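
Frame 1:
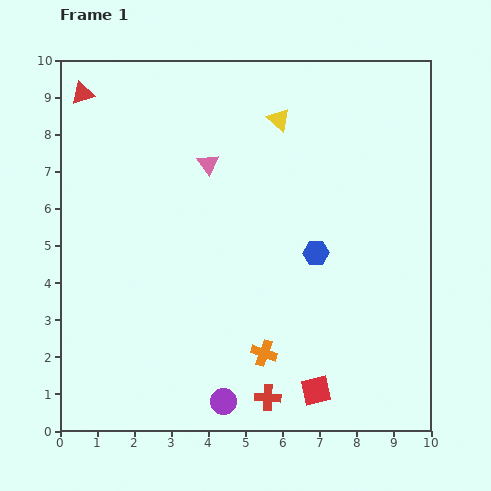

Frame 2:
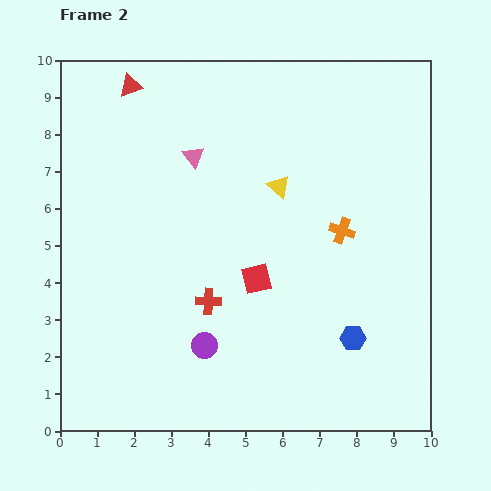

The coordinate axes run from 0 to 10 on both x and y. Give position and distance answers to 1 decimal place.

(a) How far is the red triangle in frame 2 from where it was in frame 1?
1.3

The red triangle moved from (0.6, 9.1) to (1.9, 9.3), a distance of √(1.3² + 0.2²) ≈ 1.3.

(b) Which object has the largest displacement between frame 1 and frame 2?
the orange cross

(moved 3.9; next 3.4)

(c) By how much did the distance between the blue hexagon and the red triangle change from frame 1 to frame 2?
+1.5

Distance in frame 1: 7.6. Distance in frame 2: 9.1.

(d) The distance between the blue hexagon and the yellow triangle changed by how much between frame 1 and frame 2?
+0.9

Distance in frame 1: 3.7. Distance in frame 2: 4.6.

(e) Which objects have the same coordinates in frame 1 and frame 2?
none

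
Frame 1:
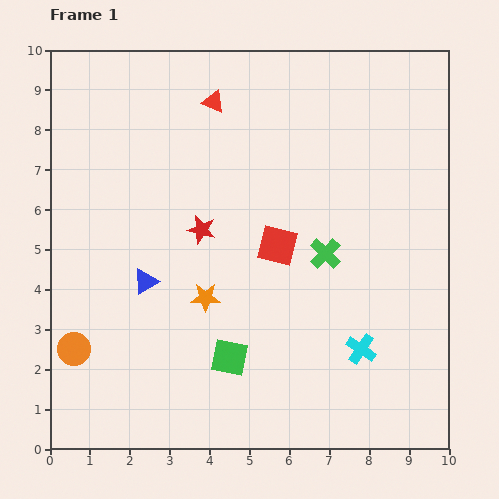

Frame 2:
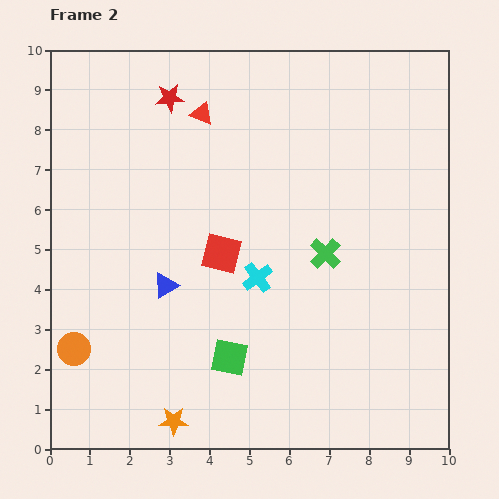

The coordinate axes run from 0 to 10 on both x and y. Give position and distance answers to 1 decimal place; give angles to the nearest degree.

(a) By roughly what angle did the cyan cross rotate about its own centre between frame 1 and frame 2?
19° clockwise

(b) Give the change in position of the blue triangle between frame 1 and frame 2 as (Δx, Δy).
(0.5, -0.1)

The blue triangle was at (2.4, 4.2) in frame 1 and (2.9, 4.1) in frame 2.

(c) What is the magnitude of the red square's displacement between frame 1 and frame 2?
1.4

The red square moved from (5.7, 5.1) to (4.3, 4.9), a distance of √(1.4² + 0.2²) ≈ 1.4.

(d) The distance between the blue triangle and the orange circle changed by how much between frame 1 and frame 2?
+0.3

Distance in frame 1: 2.5. Distance in frame 2: 2.8.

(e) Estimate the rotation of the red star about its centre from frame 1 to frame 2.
20° counter-clockwise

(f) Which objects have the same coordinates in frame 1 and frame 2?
the green cross, the green square, the orange circle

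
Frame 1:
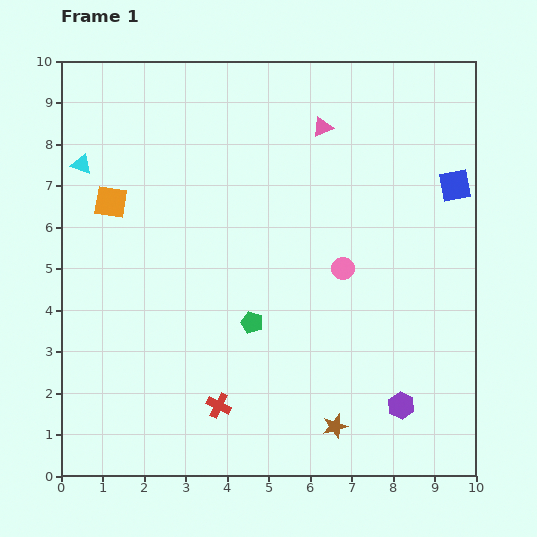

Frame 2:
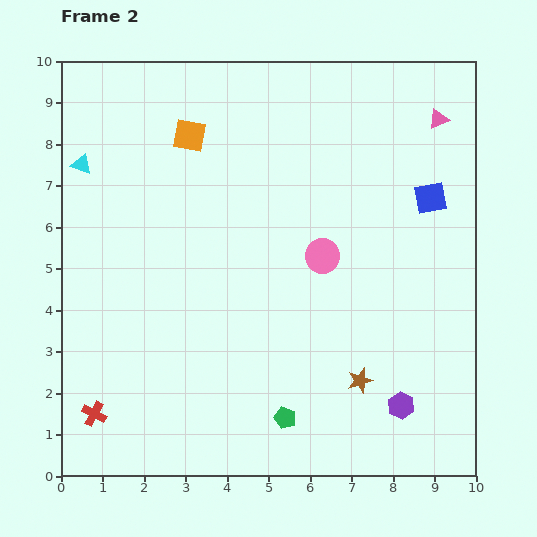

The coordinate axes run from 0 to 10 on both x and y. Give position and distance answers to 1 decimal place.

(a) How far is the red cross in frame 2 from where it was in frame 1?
3.0

The red cross moved from (3.8, 1.7) to (0.8, 1.5), a distance of √(3.0² + 0.2²) ≈ 3.0.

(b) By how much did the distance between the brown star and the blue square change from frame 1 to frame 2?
-1.8

Distance in frame 1: 6.5. Distance in frame 2: 4.7.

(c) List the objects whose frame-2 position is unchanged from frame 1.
the purple hexagon, the cyan triangle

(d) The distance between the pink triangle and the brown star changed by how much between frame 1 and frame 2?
-0.6

Distance in frame 1: 7.2. Distance in frame 2: 6.6.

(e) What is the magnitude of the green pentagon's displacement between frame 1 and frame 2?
2.4

The green pentagon moved from (4.6, 3.7) to (5.4, 1.4), a distance of √(0.8² + 2.3²) ≈ 2.4.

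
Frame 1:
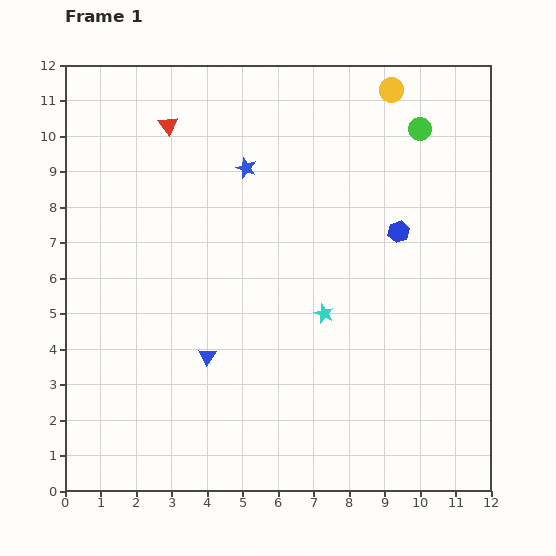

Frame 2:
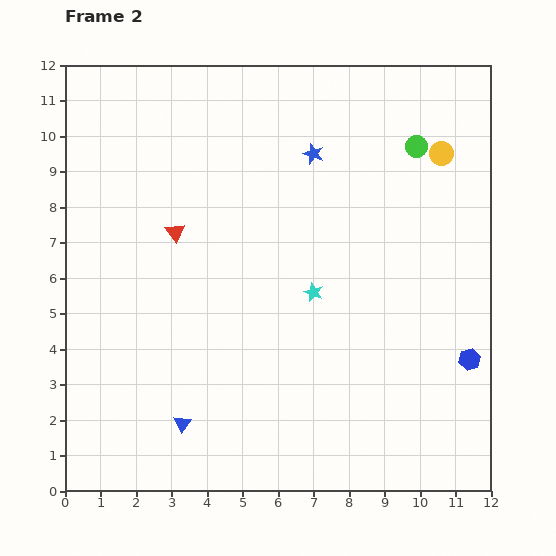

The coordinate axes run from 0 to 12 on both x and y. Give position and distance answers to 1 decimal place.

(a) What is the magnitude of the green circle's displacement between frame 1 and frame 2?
0.5

The green circle moved from (10.0, 10.2) to (9.9, 9.7), a distance of √(0.1² + 0.5²) ≈ 0.5.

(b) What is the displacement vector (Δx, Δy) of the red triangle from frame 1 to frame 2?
(0.2, -3.0)

The red triangle was at (2.9, 10.3) in frame 1 and (3.1, 7.3) in frame 2.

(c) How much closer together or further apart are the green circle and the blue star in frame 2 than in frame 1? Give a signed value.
-2.1

Distance in frame 1: 5.0. Distance in frame 2: 2.9.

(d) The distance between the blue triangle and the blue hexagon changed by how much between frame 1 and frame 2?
+1.9

Distance in frame 1: 6.4. Distance in frame 2: 8.3.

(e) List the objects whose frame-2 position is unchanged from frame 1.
none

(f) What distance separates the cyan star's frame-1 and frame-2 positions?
0.7

The cyan star moved from (7.3, 5.0) to (7.0, 5.6), a distance of √(0.3² + 0.6²) ≈ 0.7.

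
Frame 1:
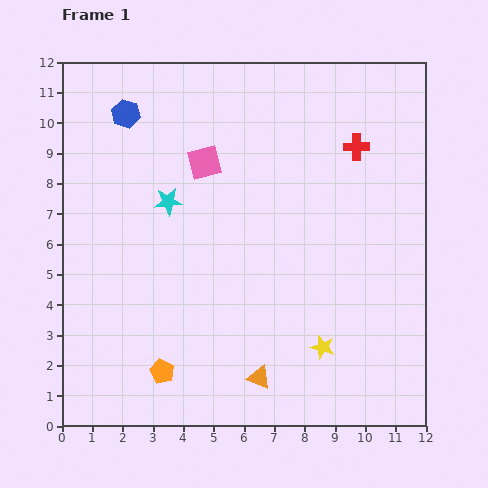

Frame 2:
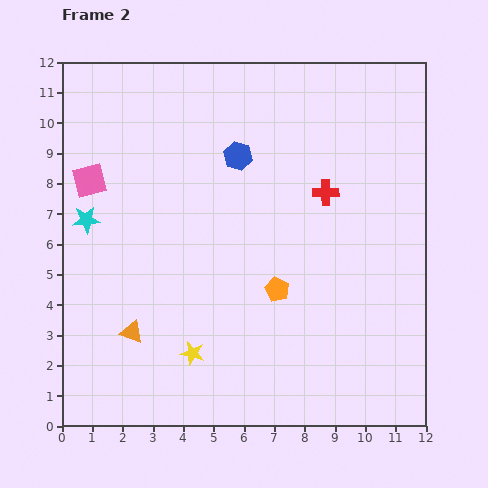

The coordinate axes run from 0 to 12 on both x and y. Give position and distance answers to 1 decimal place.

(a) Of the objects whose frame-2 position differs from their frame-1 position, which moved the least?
the red cross

(moved 1.8)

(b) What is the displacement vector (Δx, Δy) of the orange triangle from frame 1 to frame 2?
(-4.2, 1.5)

The orange triangle was at (6.5, 1.6) in frame 1 and (2.3, 3.1) in frame 2.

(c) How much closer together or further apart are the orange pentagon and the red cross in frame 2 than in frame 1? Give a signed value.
-6.2

Distance in frame 1: 9.8. Distance in frame 2: 3.6.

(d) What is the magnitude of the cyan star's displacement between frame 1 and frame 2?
2.8

The cyan star moved from (3.5, 7.4) to (0.8, 6.8), a distance of √(2.7² + 0.6²) ≈ 2.8.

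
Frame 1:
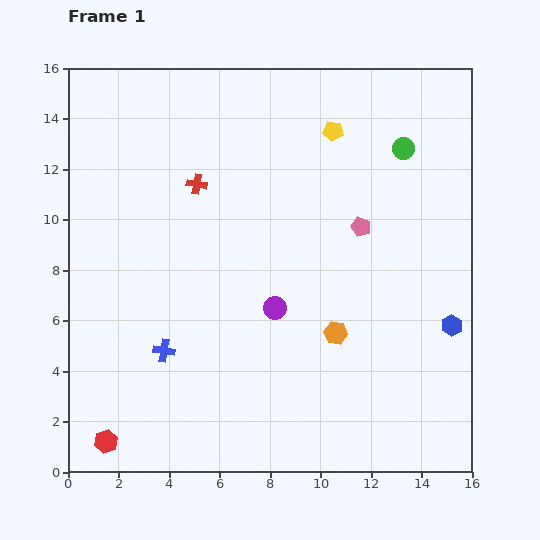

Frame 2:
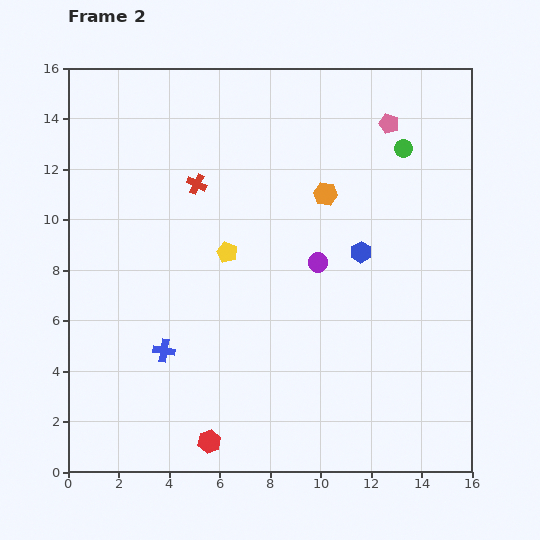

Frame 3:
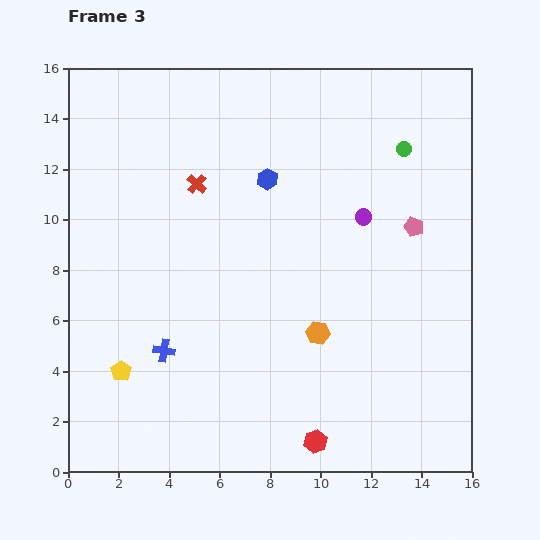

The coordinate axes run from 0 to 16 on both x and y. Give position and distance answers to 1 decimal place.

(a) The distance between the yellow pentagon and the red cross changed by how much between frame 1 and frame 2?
-2.8

Distance in frame 1: 5.8. Distance in frame 2: 3.0.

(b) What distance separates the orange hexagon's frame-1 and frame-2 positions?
5.5

The orange hexagon moved from (10.6, 5.5) to (10.2, 11.0), a distance of √(0.4² + 5.5²) ≈ 5.5.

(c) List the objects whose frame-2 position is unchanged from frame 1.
the red cross, the blue cross, the green circle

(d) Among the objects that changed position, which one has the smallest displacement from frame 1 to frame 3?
the orange hexagon

(moved 0.7)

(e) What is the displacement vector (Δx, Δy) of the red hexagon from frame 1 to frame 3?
(8.3, 0.0)

The red hexagon was at (1.5, 1.2) in frame 1 and (9.8, 1.2) in frame 3.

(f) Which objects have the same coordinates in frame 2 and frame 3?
the red cross, the blue cross, the green circle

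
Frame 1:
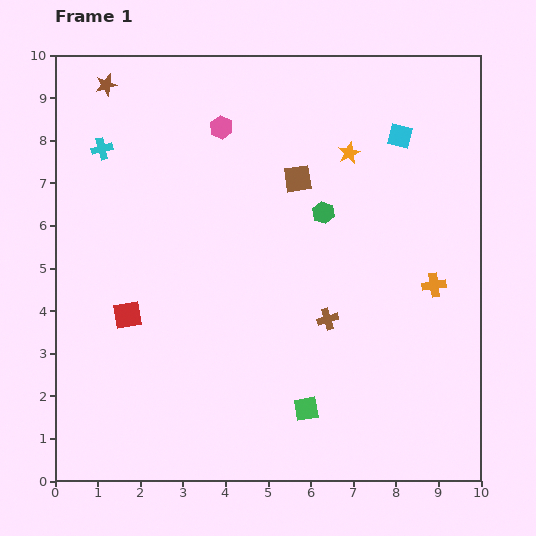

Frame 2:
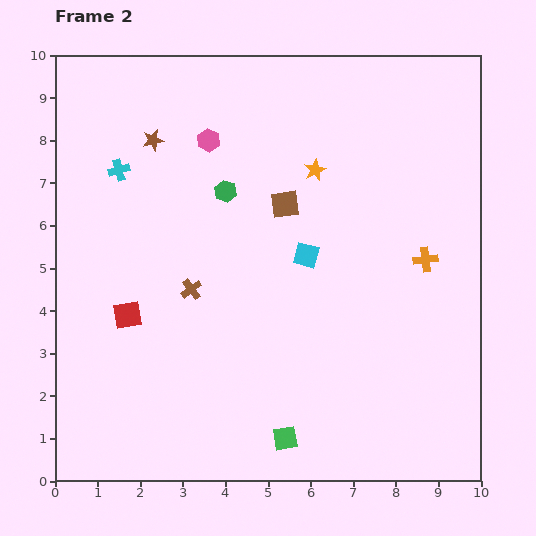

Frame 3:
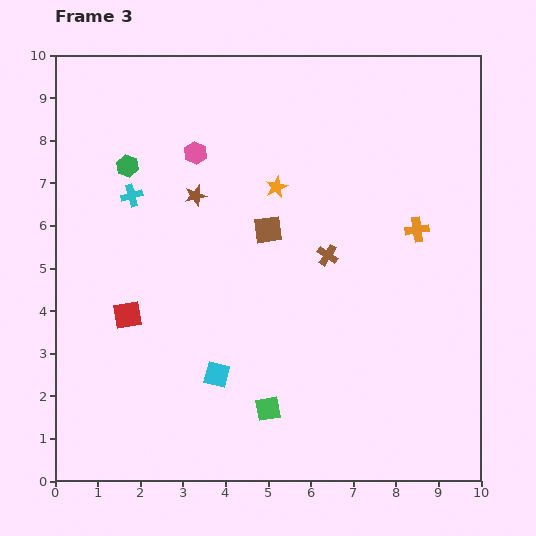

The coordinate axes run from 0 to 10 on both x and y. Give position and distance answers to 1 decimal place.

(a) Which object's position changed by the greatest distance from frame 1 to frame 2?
the cyan square

(moved 3.6; next 3.3)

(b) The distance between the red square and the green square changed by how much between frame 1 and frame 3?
-0.7

Distance in frame 1: 4.7. Distance in frame 3: 4.0.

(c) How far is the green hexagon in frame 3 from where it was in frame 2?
2.4

The green hexagon moved from (4.0, 6.8) to (1.7, 7.4), a distance of √(2.3² + 0.6²) ≈ 2.4.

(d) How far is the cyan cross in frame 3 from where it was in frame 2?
0.7

The cyan cross moved from (1.5, 7.3) to (1.8, 6.7), a distance of √(0.3² + 0.6²) ≈ 0.7.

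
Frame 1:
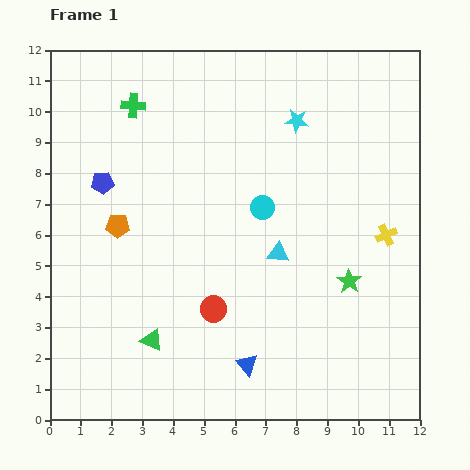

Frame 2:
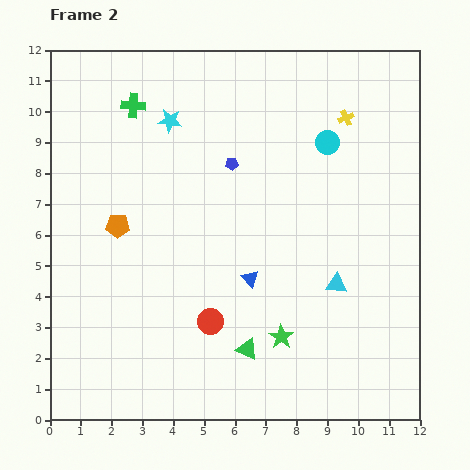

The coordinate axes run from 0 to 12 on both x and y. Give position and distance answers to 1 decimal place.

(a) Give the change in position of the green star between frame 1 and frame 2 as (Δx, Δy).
(-2.2, -1.8)

The green star was at (9.7, 4.5) in frame 1 and (7.5, 2.7) in frame 2.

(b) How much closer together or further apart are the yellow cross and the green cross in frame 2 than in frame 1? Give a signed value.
-2.3

Distance in frame 1: 9.2. Distance in frame 2: 6.9.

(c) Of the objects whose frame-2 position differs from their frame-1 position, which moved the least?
the red circle

(moved 0.4)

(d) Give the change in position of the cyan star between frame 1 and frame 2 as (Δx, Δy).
(-4.1, 0.0)

The cyan star was at (8.0, 9.7) in frame 1 and (3.9, 9.7) in frame 2.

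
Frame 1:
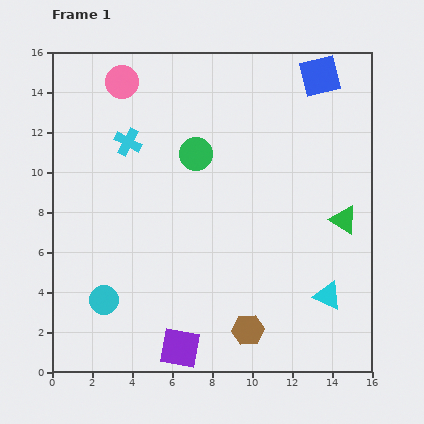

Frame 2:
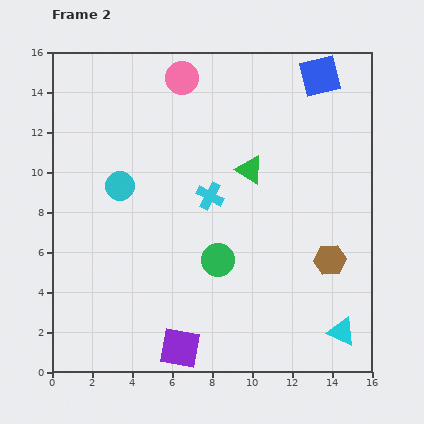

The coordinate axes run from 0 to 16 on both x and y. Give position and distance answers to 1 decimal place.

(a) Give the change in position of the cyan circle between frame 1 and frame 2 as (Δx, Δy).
(0.8, 5.7)

The cyan circle was at (2.6, 3.6) in frame 1 and (3.4, 9.3) in frame 2.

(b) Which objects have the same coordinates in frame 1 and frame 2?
the blue square, the purple square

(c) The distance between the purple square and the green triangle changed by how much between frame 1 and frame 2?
-0.8

Distance in frame 1: 10.4. Distance in frame 2: 9.6.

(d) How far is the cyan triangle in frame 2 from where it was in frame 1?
1.9

The cyan triangle moved from (13.8, 3.8) to (14.5, 2.0), a distance of √(0.7² + 1.8²) ≈ 1.9.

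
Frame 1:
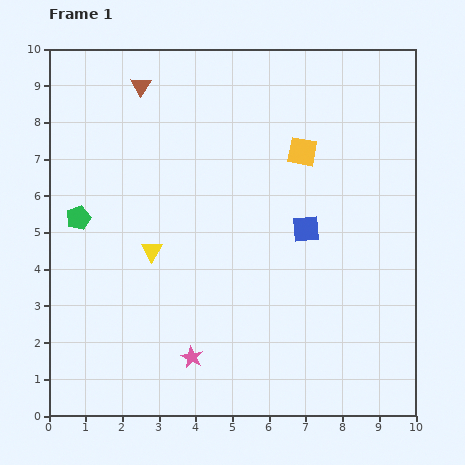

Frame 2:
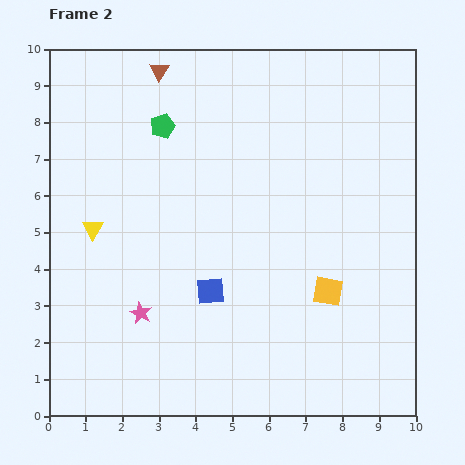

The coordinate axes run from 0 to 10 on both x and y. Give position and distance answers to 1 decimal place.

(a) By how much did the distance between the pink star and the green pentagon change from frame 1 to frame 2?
+0.2

Distance in frame 1: 4.9. Distance in frame 2: 5.1.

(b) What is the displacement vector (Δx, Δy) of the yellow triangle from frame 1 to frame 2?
(-1.6, 0.6)

The yellow triangle was at (2.8, 4.5) in frame 1 and (1.2, 5.1) in frame 2.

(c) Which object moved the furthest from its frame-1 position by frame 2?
the yellow square

(moved 3.9; next 3.4)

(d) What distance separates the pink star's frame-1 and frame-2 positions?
1.8

The pink star moved from (3.9, 1.6) to (2.5, 2.8), a distance of √(1.4² + 1.2²) ≈ 1.8.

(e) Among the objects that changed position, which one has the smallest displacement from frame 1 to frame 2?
the brown triangle

(moved 0.6)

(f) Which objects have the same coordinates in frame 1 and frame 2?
none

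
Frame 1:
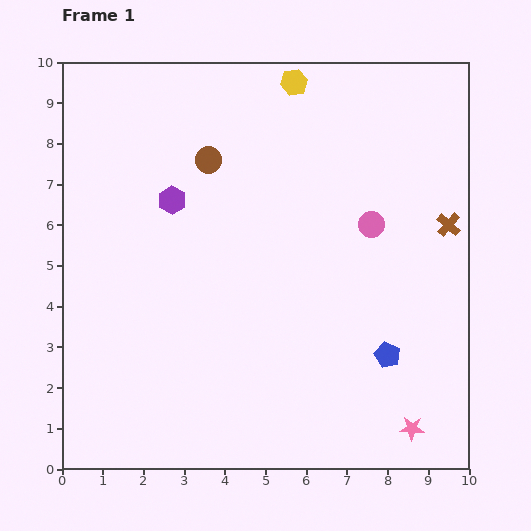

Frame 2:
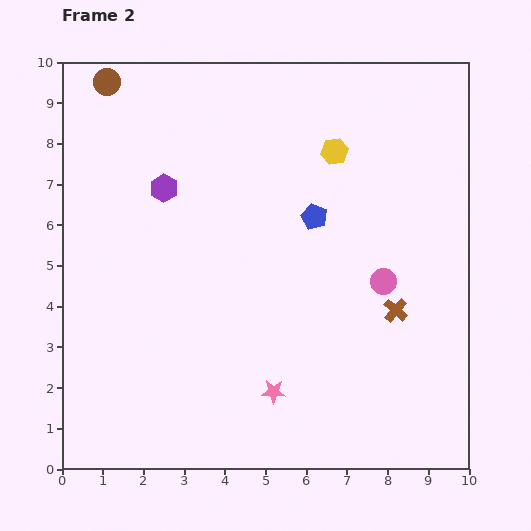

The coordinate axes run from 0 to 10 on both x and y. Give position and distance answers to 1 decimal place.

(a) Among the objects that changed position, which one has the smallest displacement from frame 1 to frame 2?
the purple hexagon

(moved 0.4)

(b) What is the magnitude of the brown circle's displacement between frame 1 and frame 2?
3.1

The brown circle moved from (3.6, 7.6) to (1.1, 9.5), a distance of √(2.5² + 1.9²) ≈ 3.1.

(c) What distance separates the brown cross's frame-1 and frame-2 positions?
2.5

The brown cross moved from (9.5, 6.0) to (8.2, 3.9), a distance of √(1.3² + 2.1²) ≈ 2.5.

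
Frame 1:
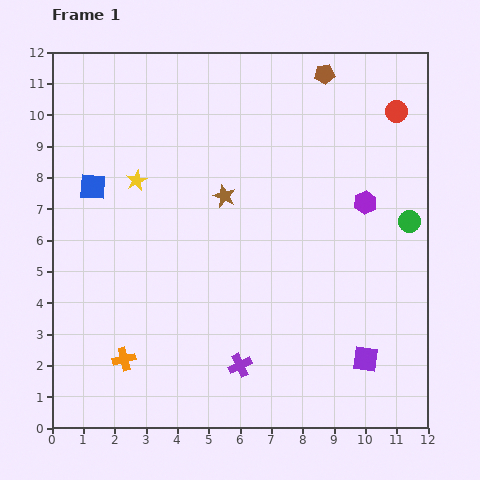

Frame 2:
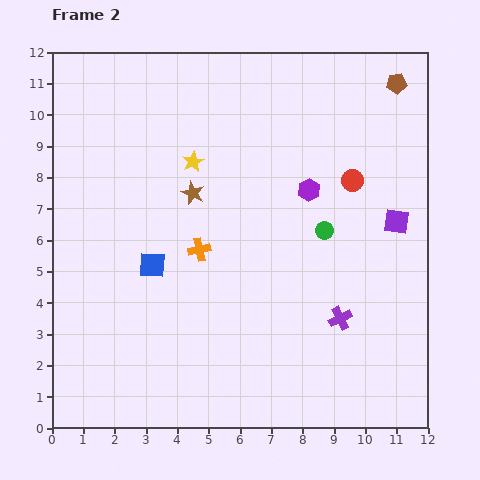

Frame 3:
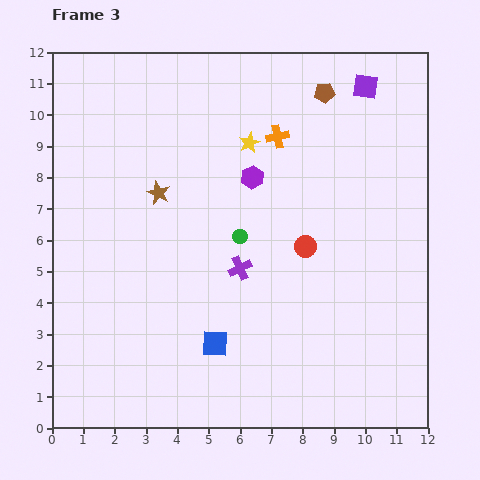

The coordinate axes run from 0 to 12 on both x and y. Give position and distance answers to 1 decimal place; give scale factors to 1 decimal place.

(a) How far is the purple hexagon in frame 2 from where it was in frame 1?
1.8

The purple hexagon moved from (10.0, 7.2) to (8.2, 7.6), a distance of √(1.8² + 0.4²) ≈ 1.8.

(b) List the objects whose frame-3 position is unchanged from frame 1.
none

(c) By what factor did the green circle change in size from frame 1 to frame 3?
0.6×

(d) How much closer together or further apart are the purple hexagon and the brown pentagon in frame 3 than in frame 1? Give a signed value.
-0.8

Distance in frame 1: 4.3. Distance in frame 3: 3.5.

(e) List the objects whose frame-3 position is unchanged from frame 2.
none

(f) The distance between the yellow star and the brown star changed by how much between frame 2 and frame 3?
+2.3

Distance in frame 2: 1.0. Distance in frame 3: 3.3.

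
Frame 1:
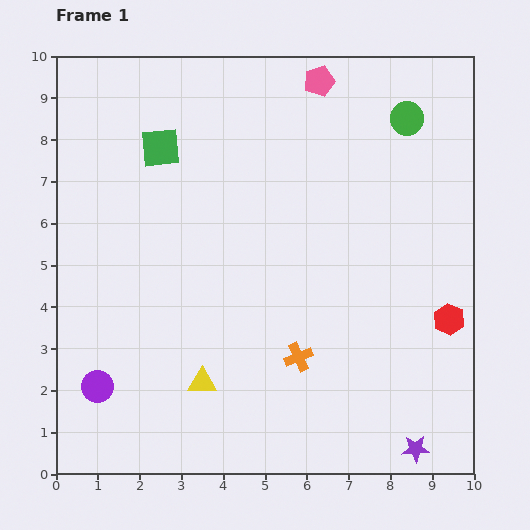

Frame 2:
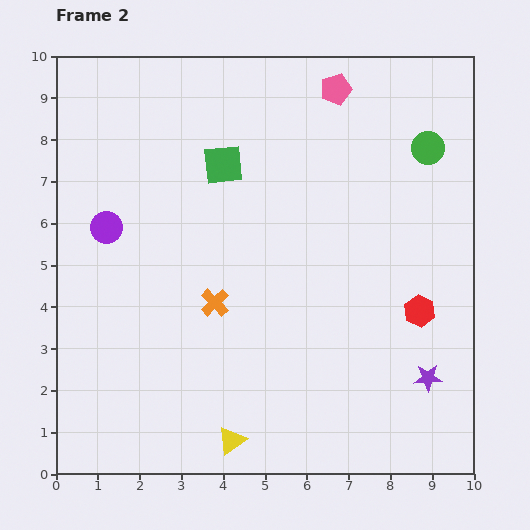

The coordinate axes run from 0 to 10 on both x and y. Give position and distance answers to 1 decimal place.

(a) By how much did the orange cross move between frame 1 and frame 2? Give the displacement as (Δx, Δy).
(-2.0, 1.3)

The orange cross was at (5.8, 2.8) in frame 1 and (3.8, 4.1) in frame 2.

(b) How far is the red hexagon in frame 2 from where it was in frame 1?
0.7

The red hexagon moved from (9.4, 3.7) to (8.7, 3.9), a distance of √(0.7² + 0.2²) ≈ 0.7.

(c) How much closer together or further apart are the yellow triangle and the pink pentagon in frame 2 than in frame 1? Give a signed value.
+1.1

Distance in frame 1: 7.7. Distance in frame 2: 8.8.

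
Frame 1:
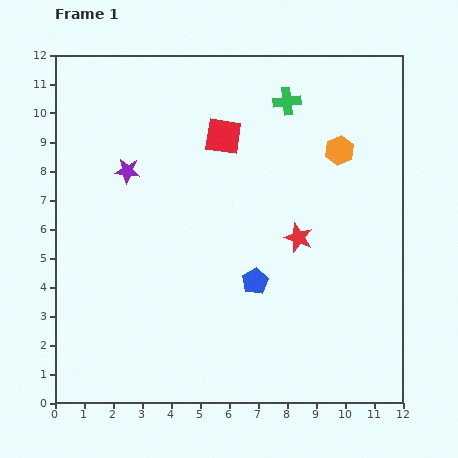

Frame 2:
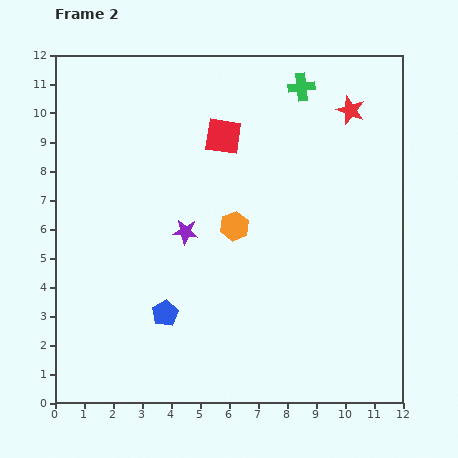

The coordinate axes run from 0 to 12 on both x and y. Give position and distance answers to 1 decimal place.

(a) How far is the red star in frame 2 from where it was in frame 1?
4.8

The red star moved from (8.4, 5.7) to (10.2, 10.1), a distance of √(1.8² + 4.4²) ≈ 4.8.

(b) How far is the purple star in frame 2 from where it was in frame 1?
2.9

The purple star moved from (2.5, 8.0) to (4.5, 5.9), a distance of √(2.0² + 2.1²) ≈ 2.9.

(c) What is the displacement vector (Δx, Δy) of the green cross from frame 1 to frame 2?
(0.5, 0.5)

The green cross was at (8.0, 10.4) in frame 1 and (8.5, 10.9) in frame 2.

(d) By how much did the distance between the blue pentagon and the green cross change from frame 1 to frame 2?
+2.8

Distance in frame 1: 6.3. Distance in frame 2: 9.1.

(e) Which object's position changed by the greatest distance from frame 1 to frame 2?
the red star

(moved 4.8; next 4.4)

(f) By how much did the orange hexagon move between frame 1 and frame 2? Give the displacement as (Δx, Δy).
(-3.6, -2.6)

The orange hexagon was at (9.8, 8.7) in frame 1 and (6.2, 6.1) in frame 2.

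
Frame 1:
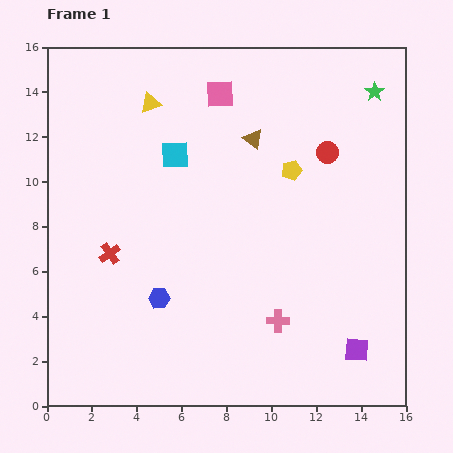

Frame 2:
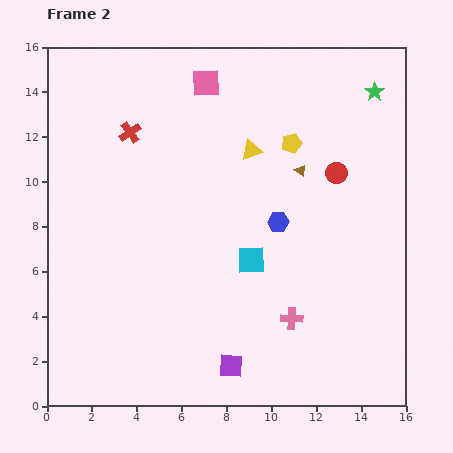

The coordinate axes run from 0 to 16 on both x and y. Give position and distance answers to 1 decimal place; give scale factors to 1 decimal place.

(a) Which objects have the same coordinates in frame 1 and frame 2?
the green star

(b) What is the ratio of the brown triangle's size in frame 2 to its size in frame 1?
0.6×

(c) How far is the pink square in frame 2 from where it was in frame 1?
0.8

The pink square moved from (7.7, 13.9) to (7.1, 14.4), a distance of √(0.6² + 0.5²) ≈ 0.8.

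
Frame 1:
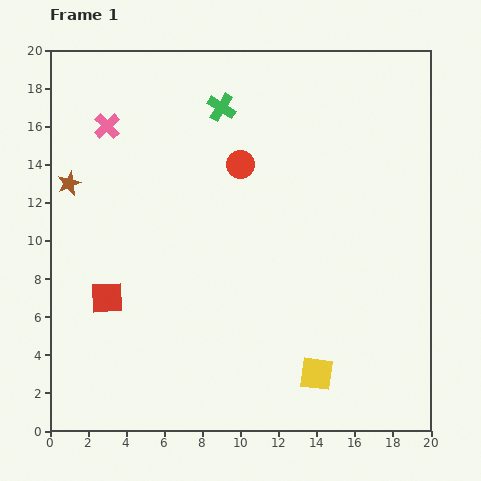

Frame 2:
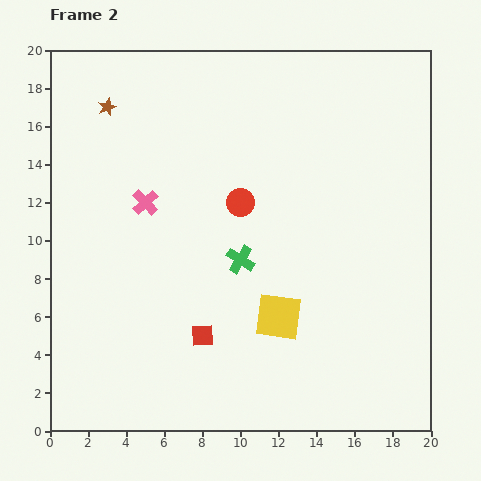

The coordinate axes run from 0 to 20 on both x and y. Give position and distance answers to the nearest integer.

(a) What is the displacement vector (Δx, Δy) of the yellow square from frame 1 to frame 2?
(-2, 3)

The yellow square was at (14, 3) in frame 1 and (12, 6) in frame 2.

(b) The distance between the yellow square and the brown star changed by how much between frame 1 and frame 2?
-2

Distance in frame 1: 16. Distance in frame 2: 14.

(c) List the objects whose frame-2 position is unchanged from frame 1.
none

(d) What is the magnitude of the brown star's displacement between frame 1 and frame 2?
4

The brown star moved from (1, 13) to (3, 17), a distance of √(2² + 4²) ≈ 4.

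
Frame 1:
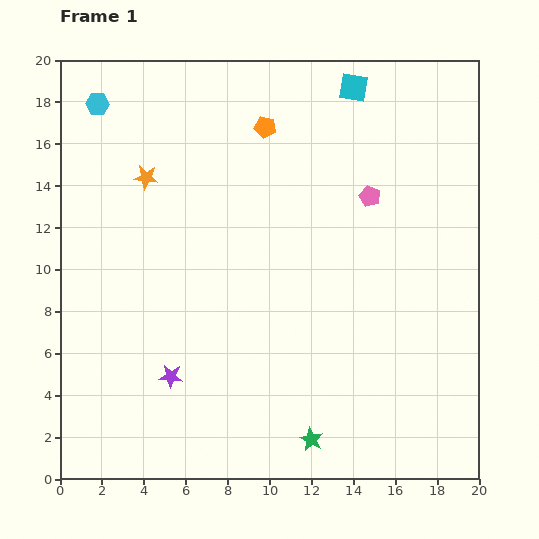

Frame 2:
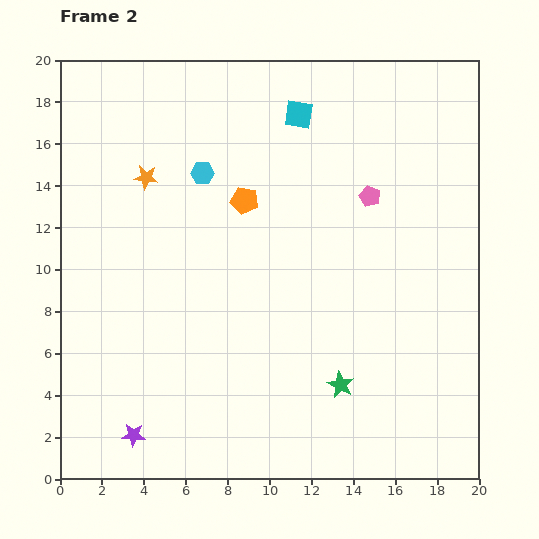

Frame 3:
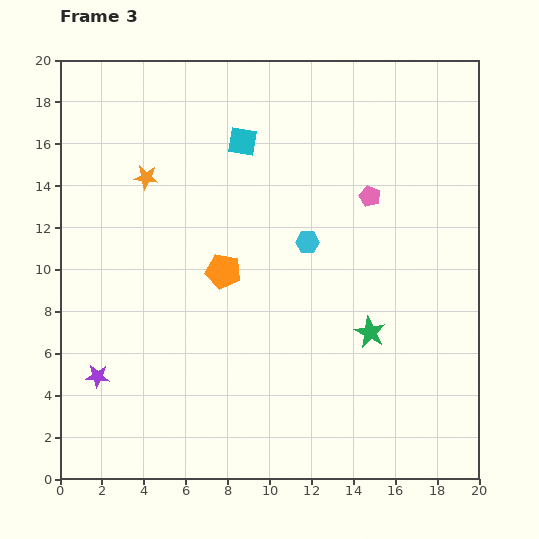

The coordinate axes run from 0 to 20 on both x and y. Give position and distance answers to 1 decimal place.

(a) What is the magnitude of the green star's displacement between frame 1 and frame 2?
3.0

The green star moved from (12.0, 1.9) to (13.4, 4.5), a distance of √(1.4² + 2.6²) ≈ 3.0.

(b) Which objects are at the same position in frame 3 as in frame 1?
the orange star, the pink pentagon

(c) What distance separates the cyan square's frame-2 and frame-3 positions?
3.0

The cyan square moved from (11.4, 17.4) to (8.7, 16.1), a distance of √(2.7² + 1.3²) ≈ 3.0.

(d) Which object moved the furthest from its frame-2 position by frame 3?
the cyan hexagon

(moved 6.0; next 3.5)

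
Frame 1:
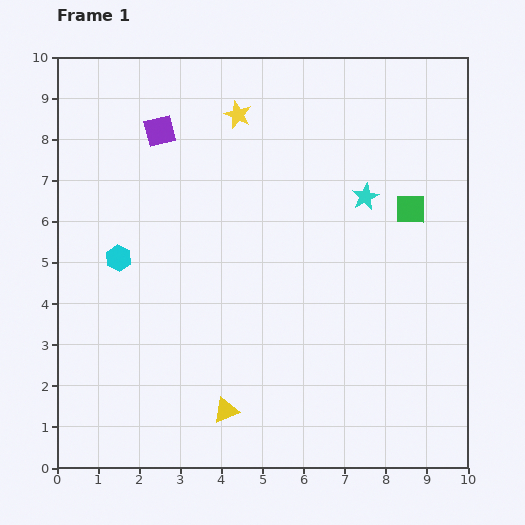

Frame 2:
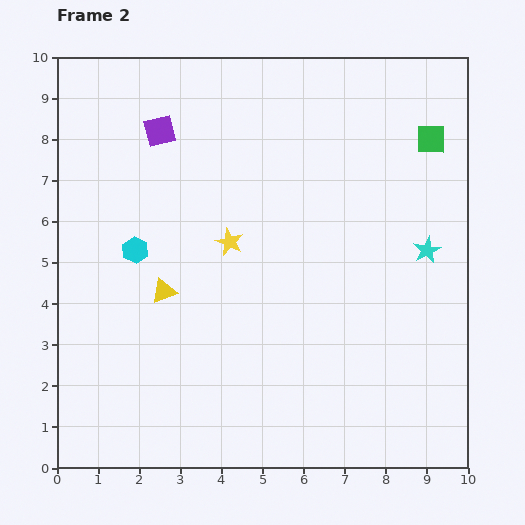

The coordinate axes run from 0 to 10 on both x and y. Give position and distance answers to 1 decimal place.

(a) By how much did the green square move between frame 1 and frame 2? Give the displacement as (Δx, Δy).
(0.5, 1.7)

The green square was at (8.6, 6.3) in frame 1 and (9.1, 8.0) in frame 2.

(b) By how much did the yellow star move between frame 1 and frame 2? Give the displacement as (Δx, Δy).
(-0.2, -3.1)

The yellow star was at (4.4, 8.6) in frame 1 and (4.2, 5.5) in frame 2.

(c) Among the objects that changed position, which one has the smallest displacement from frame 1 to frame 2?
the cyan hexagon

(moved 0.4)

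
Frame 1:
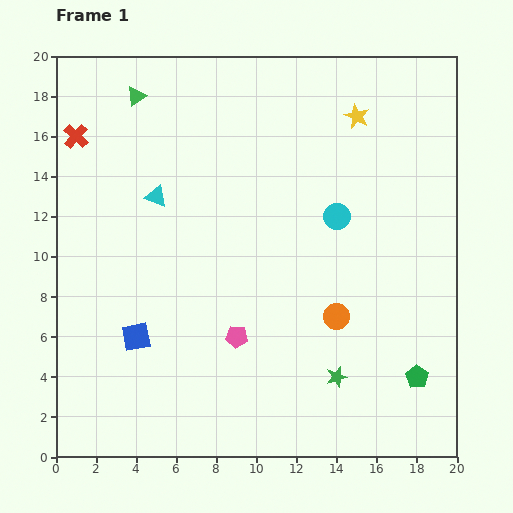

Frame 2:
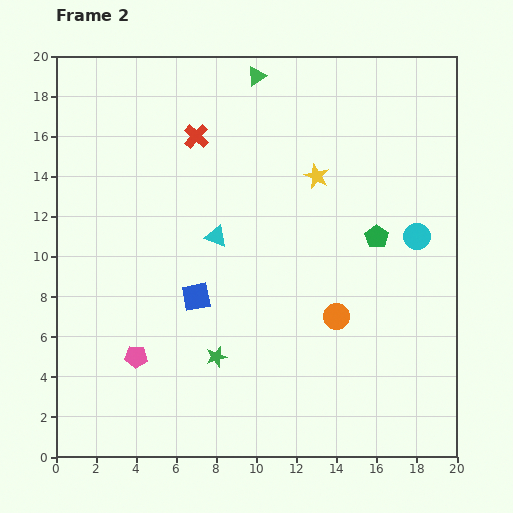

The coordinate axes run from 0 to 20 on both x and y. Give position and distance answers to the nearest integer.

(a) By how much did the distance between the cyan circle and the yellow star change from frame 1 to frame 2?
+1

Distance in frame 1: 5. Distance in frame 2: 6.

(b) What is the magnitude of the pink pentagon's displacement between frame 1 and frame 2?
5

The pink pentagon moved from (9, 6) to (4, 5), a distance of √(5² + 1²) ≈ 5.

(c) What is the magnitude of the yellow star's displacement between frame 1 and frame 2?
4

The yellow star moved from (15, 17) to (13, 14), a distance of √(2² + 3²) ≈ 4.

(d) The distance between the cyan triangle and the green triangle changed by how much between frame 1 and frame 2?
+3

Distance in frame 1: 5. Distance in frame 2: 8.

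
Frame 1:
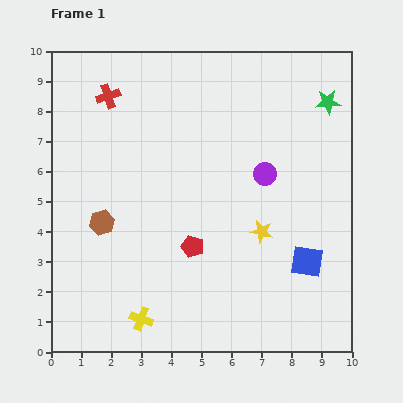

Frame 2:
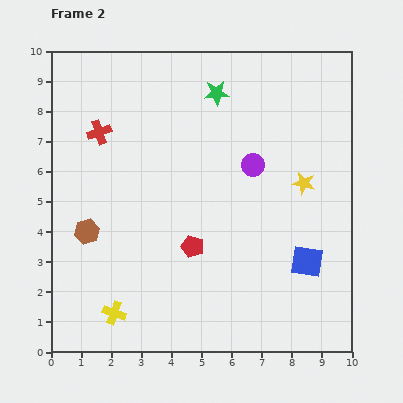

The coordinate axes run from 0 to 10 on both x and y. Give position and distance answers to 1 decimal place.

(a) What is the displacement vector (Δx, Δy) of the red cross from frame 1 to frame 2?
(-0.3, -1.2)

The red cross was at (1.9, 8.5) in frame 1 and (1.6, 7.3) in frame 2.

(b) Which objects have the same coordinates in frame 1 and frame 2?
the blue square, the red pentagon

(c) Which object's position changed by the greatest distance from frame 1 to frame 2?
the green star

(moved 3.7; next 2.1)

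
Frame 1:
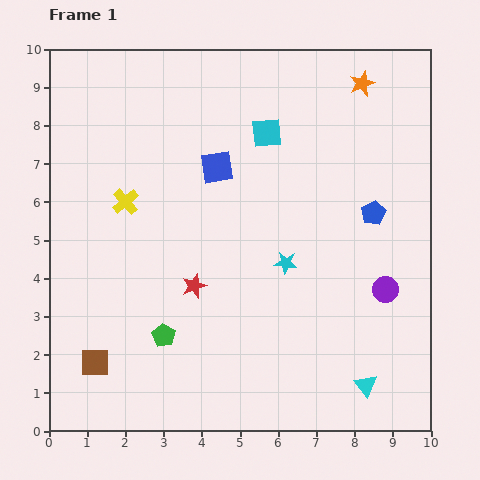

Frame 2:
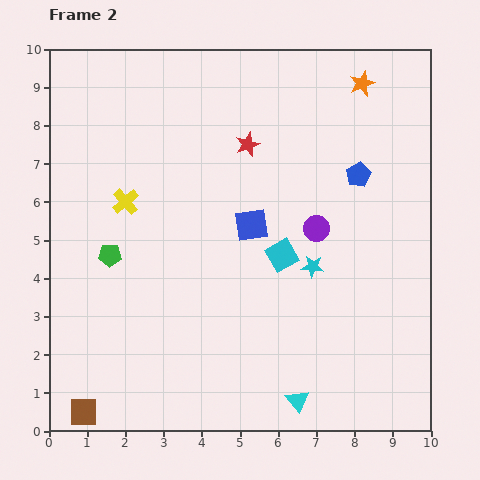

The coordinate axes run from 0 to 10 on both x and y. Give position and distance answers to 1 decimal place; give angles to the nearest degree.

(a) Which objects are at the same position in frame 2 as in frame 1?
the yellow cross, the orange star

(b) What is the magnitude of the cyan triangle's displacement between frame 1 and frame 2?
1.8

The cyan triangle moved from (8.3, 1.2) to (6.5, 0.8), a distance of √(1.8² + 0.4²) ≈ 1.8.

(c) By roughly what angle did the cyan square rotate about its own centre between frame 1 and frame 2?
24° counter-clockwise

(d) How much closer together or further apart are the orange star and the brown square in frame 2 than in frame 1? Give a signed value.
+1.2

Distance in frame 1: 10.1. Distance in frame 2: 11.3.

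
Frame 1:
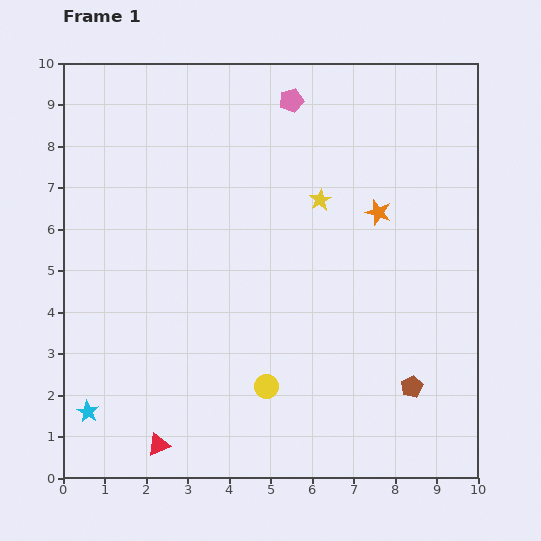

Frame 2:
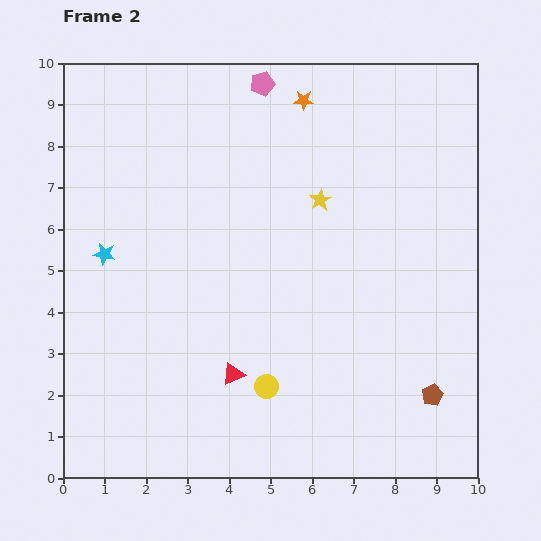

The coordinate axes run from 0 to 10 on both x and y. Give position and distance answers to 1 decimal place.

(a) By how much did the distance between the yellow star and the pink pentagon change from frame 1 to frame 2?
+0.6

Distance in frame 1: 2.5. Distance in frame 2: 3.1.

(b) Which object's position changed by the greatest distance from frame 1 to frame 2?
the cyan star

(moved 3.8; next 3.2)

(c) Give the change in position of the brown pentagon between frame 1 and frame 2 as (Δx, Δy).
(0.5, -0.2)

The brown pentagon was at (8.4, 2.2) in frame 1 and (8.9, 2.0) in frame 2.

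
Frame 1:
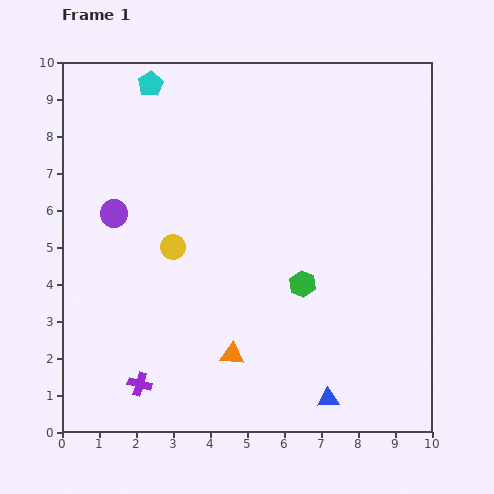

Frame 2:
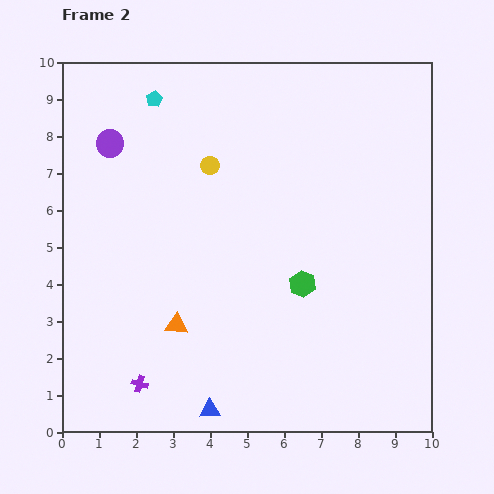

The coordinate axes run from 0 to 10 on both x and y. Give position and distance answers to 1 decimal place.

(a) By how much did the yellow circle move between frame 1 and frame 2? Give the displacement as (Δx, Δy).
(1.0, 2.2)

The yellow circle was at (3.0, 5.0) in frame 1 and (4.0, 7.2) in frame 2.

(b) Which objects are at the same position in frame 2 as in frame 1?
the purple cross, the green hexagon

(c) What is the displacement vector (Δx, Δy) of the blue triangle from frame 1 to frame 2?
(-3.2, -0.3)

The blue triangle was at (7.2, 0.9) in frame 1 and (4.0, 0.6) in frame 2.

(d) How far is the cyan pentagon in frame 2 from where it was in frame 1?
0.4

The cyan pentagon moved from (2.4, 9.4) to (2.5, 9.0), a distance of √(0.1² + 0.4²) ≈ 0.4.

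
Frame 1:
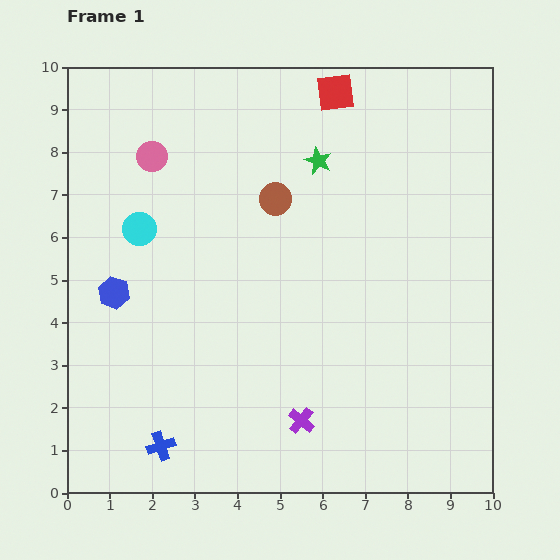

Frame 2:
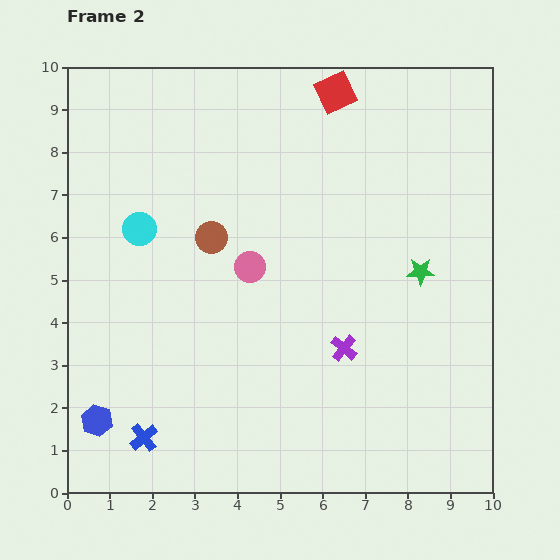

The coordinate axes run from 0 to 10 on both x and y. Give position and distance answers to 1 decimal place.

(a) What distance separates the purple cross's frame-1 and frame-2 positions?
2.0

The purple cross moved from (5.5, 1.7) to (6.5, 3.4), a distance of √(1.0² + 1.7²) ≈ 2.0.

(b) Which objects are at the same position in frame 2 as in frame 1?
the cyan circle, the red square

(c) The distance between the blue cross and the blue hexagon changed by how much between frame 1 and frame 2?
-2.6

Distance in frame 1: 3.8. Distance in frame 2: 1.2.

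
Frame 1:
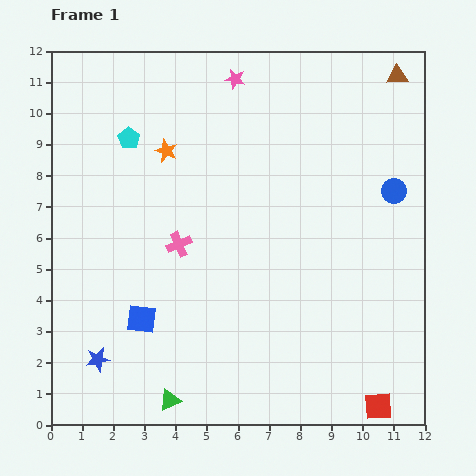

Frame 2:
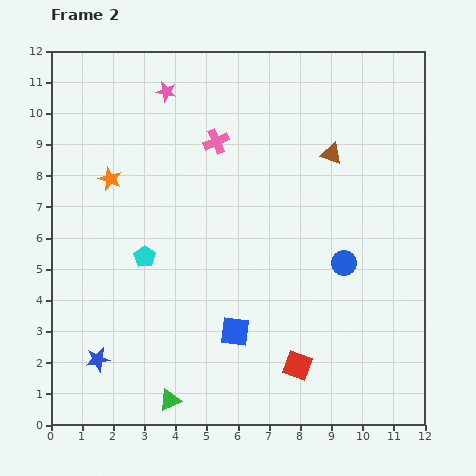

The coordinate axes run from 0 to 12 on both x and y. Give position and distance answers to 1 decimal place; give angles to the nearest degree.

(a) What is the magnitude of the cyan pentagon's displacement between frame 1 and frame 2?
3.8

The cyan pentagon moved from (2.5, 9.2) to (3.0, 5.4), a distance of √(0.5² + 3.8²) ≈ 3.8.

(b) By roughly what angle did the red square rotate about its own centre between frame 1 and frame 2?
24° clockwise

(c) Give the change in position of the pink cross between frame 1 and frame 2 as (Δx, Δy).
(1.2, 3.3)

The pink cross was at (4.1, 5.8) in frame 1 and (5.3, 9.1) in frame 2.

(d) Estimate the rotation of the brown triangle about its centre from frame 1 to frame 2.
21° clockwise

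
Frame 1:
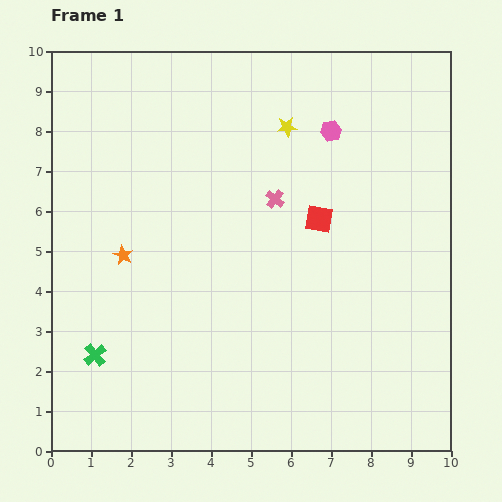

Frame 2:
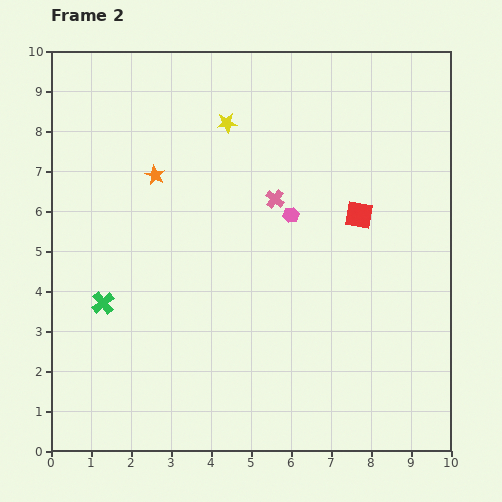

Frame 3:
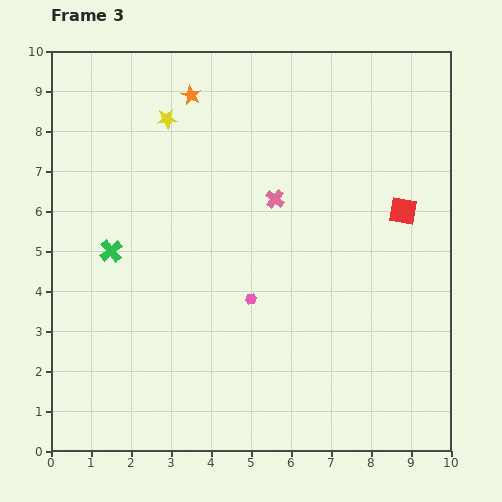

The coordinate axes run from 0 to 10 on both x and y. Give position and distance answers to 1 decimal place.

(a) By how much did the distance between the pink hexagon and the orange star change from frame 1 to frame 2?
-2.6

Distance in frame 1: 6.1. Distance in frame 2: 3.5.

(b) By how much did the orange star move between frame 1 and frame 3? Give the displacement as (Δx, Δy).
(1.7, 4.0)

The orange star was at (1.8, 4.9) in frame 1 and (3.5, 8.9) in frame 3.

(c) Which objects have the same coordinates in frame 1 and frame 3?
the pink cross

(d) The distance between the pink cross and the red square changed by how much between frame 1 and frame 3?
+2.0

Distance in frame 1: 1.2. Distance in frame 3: 3.2.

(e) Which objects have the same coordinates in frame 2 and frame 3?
the pink cross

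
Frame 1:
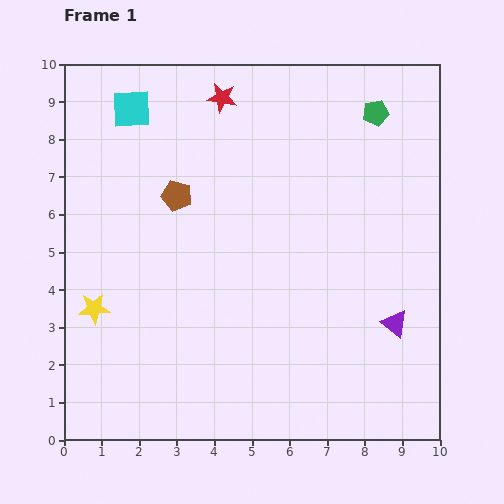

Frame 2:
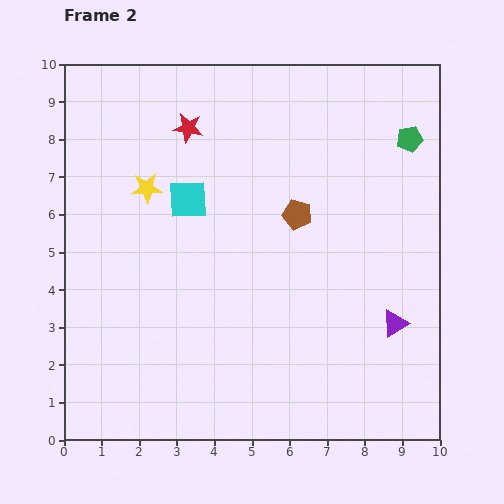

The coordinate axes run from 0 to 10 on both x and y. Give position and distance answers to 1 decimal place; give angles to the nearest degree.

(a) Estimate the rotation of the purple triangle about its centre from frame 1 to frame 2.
51° clockwise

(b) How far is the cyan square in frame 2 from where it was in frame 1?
2.8

The cyan square moved from (1.8, 8.8) to (3.3, 6.4), a distance of √(1.5² + 2.4²) ≈ 2.8.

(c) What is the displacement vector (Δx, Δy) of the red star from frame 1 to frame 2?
(-0.9, -0.8)

The red star was at (4.2, 9.1) in frame 1 and (3.3, 8.3) in frame 2.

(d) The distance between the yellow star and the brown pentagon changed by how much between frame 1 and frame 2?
+0.4

Distance in frame 1: 3.7. Distance in frame 2: 4.1.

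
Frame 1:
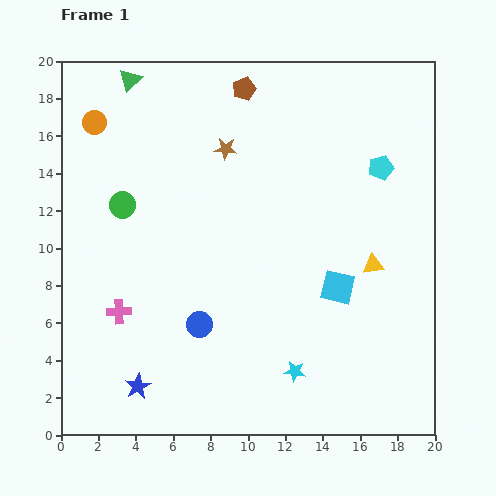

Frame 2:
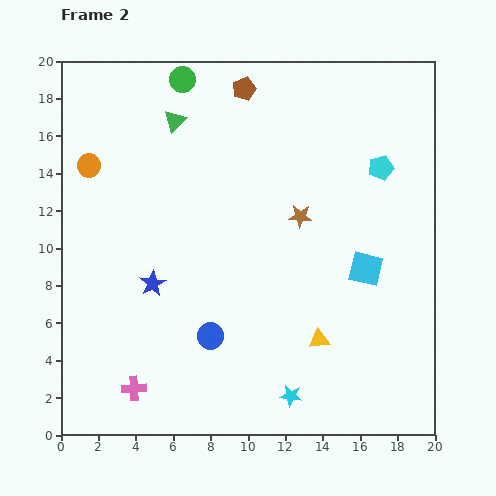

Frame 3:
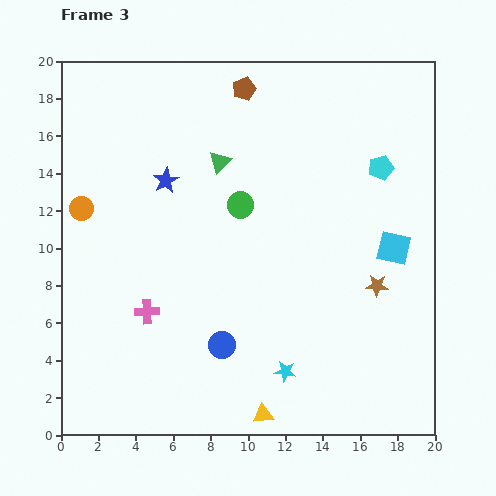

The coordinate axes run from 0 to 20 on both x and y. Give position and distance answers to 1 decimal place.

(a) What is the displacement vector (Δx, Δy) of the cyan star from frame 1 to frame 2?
(-0.2, -1.3)

The cyan star was at (12.5, 3.4) in frame 1 and (12.3, 2.1) in frame 2.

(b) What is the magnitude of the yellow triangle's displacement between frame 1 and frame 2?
4.9

The yellow triangle moved from (16.7, 9.1) to (13.8, 5.1), a distance of √(2.9² + 4.0²) ≈ 4.9.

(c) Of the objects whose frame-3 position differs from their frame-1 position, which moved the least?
the cyan star

(moved 0.5)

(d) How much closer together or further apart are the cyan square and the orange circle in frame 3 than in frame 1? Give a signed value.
+1.1

Distance in frame 1: 15.7. Distance in frame 3: 16.8.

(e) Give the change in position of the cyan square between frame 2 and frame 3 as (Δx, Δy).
(1.5, 1.1)

The cyan square was at (16.3, 8.9) in frame 2 and (17.8, 10.0) in frame 3.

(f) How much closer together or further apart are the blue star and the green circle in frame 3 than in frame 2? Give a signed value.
-6.8

Distance in frame 2: 11.0. Distance in frame 3: 4.2.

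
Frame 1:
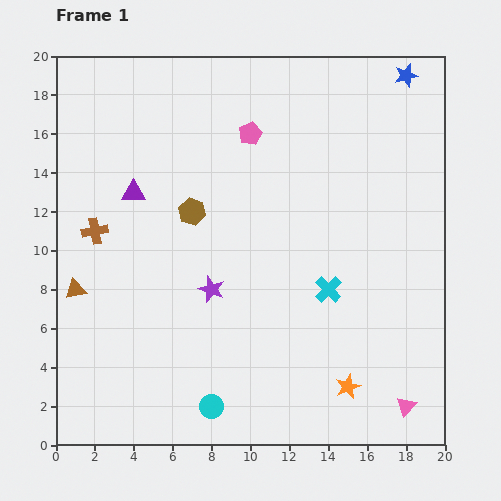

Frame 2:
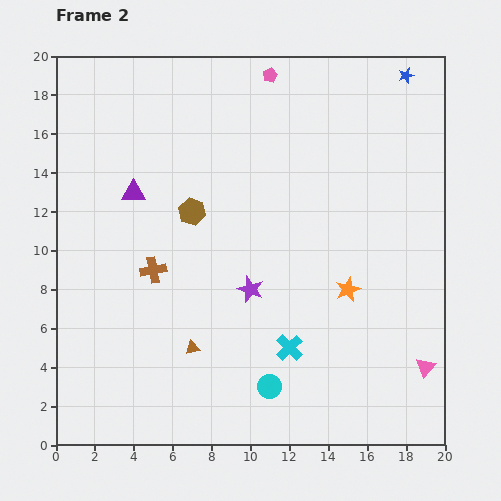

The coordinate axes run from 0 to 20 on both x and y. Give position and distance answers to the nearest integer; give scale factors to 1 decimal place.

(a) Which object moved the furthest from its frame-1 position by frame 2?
the brown triangle

(moved 7; next 5)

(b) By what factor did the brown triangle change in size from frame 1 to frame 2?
0.7×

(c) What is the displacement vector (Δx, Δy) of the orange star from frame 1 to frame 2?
(0, 5)

The orange star was at (15, 3) in frame 1 and (15, 8) in frame 2.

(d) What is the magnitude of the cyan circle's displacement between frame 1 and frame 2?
3

The cyan circle moved from (8, 2) to (11, 3), a distance of √(3² + 1²) ≈ 3.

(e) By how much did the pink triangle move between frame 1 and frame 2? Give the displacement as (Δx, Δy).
(1, 2)

The pink triangle was at (18, 2) in frame 1 and (19, 4) in frame 2.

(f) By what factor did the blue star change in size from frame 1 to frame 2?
0.7×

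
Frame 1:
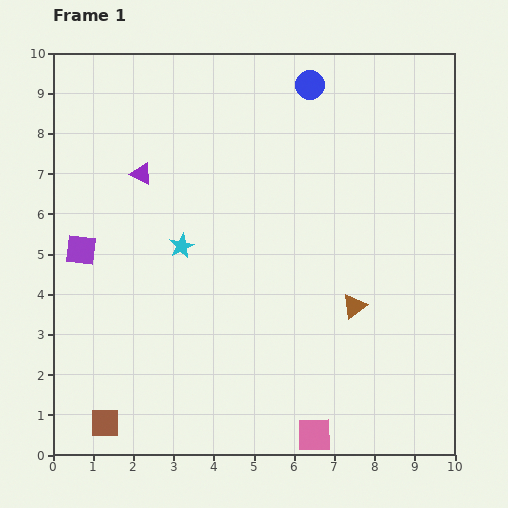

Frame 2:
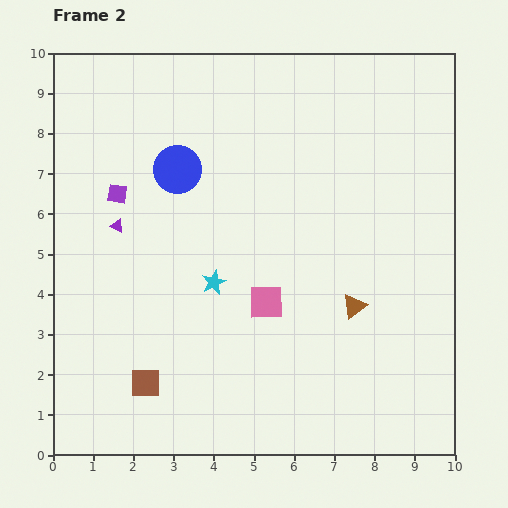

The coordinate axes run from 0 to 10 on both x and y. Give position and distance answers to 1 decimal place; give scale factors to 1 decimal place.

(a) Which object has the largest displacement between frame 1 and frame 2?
the blue circle

(moved 3.9; next 3.5)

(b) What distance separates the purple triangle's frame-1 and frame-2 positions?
1.4

The purple triangle moved from (2.2, 7.0) to (1.6, 5.7), a distance of √(0.6² + 1.3²) ≈ 1.4.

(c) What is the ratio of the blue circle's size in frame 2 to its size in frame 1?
1.7×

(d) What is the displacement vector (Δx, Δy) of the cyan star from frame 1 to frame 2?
(0.8, -0.9)

The cyan star was at (3.2, 5.2) in frame 1 and (4.0, 4.3) in frame 2.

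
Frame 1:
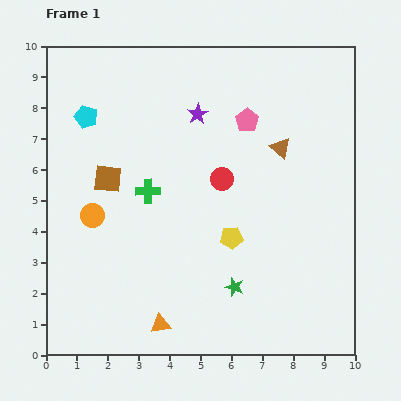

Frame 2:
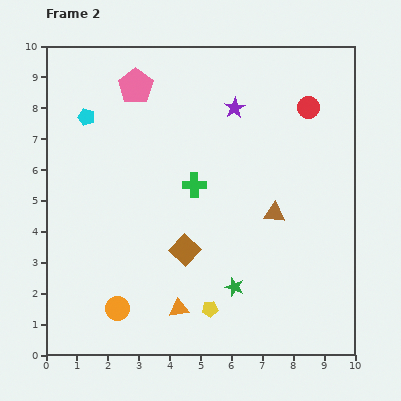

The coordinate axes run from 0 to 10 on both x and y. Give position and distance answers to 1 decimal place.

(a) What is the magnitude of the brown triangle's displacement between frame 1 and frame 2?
2.1

The brown triangle moved from (7.6, 6.7) to (7.4, 4.6), a distance of √(0.2² + 2.1²) ≈ 2.1.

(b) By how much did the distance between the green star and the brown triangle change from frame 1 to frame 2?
-2.0

Distance in frame 1: 4.7. Distance in frame 2: 2.7.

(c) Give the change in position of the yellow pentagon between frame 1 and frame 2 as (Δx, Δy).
(-0.7, -2.3)

The yellow pentagon was at (6.0, 3.8) in frame 1 and (5.3, 1.5) in frame 2.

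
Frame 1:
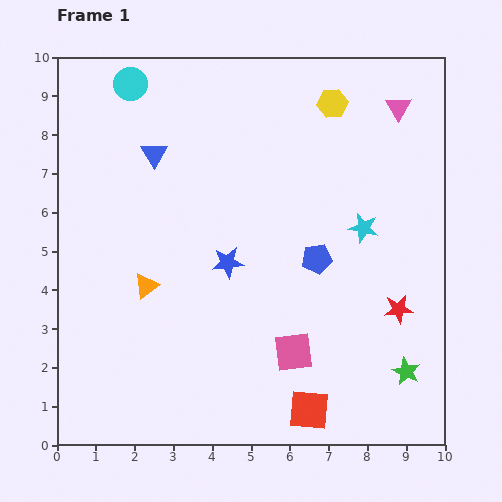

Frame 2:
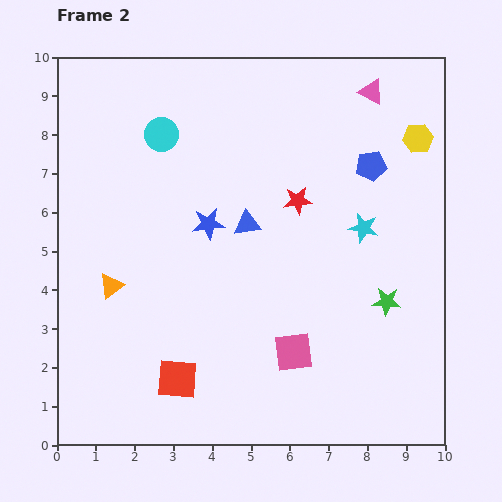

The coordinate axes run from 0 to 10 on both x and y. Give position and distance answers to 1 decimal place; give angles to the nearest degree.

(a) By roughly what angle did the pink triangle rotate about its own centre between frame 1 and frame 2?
32° counter-clockwise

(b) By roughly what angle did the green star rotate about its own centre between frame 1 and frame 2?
22° counter-clockwise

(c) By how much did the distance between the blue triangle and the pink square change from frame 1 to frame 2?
-2.7

Distance in frame 1: 6.2. Distance in frame 2: 3.5.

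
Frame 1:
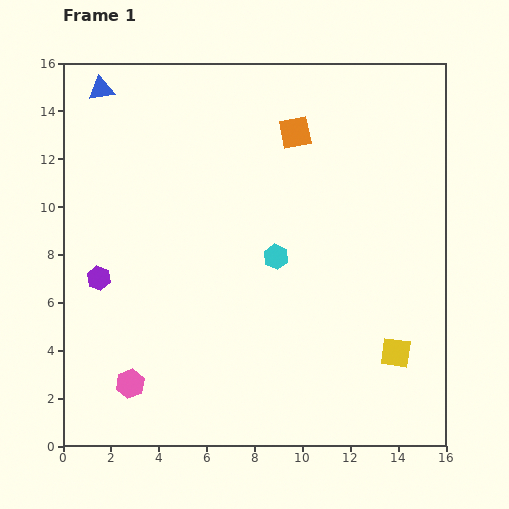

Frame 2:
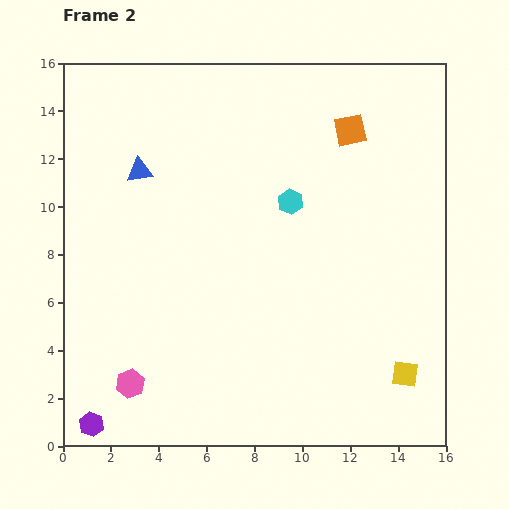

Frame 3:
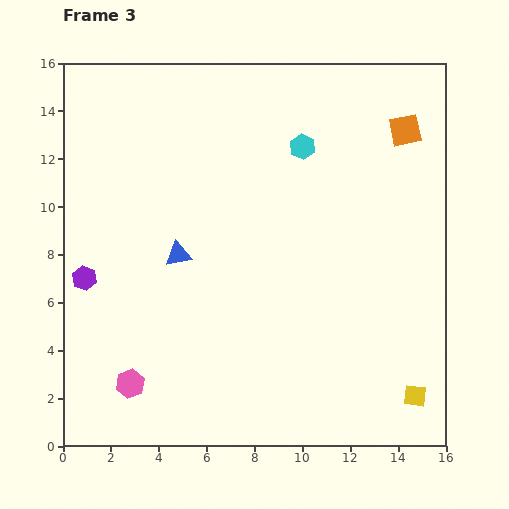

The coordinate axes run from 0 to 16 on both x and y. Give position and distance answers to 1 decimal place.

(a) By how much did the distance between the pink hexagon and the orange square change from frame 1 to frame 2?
+1.4

Distance in frame 1: 12.6. Distance in frame 2: 14.0.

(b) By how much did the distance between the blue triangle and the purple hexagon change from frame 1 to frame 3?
-3.9

Distance in frame 1: 7.9. Distance in frame 3: 4.0.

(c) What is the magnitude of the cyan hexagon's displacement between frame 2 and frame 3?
2.4

The cyan hexagon moved from (9.5, 10.2) to (10.0, 12.5), a distance of √(0.5² + 2.3²) ≈ 2.4.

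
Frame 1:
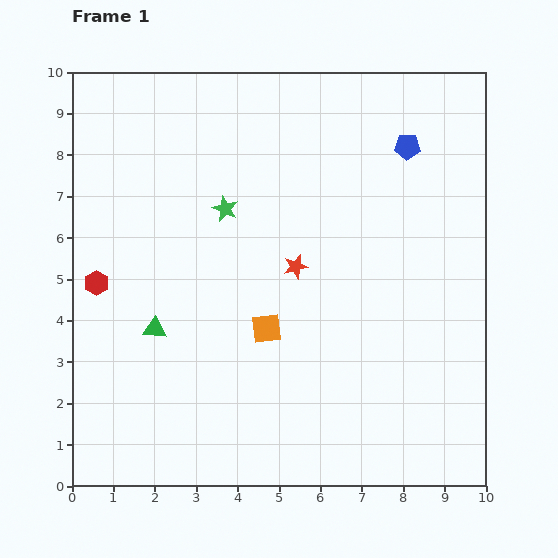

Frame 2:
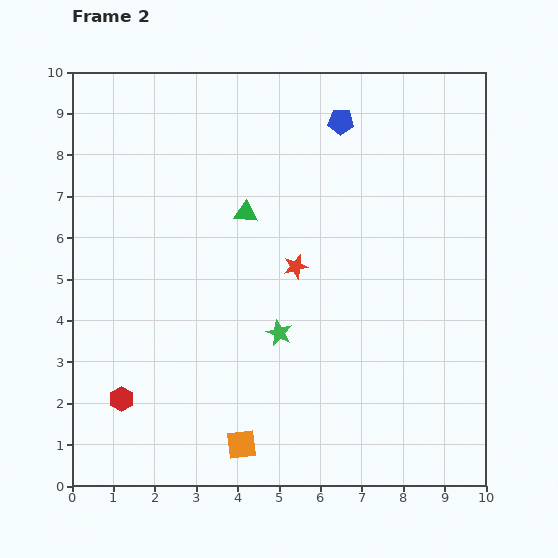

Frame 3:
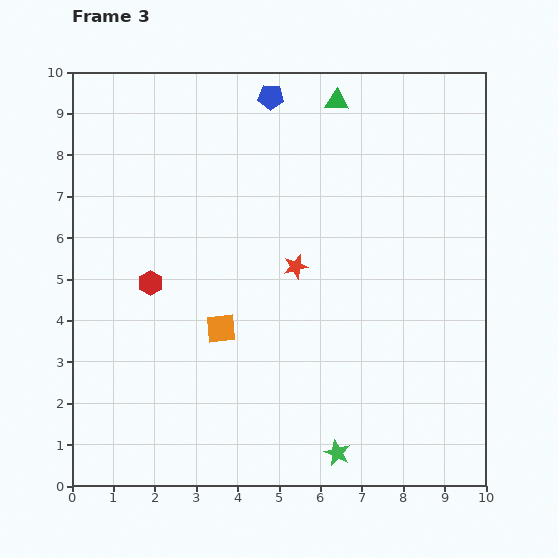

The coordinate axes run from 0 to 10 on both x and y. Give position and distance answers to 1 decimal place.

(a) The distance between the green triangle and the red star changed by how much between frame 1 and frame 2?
-1.9

Distance in frame 1: 3.7. Distance in frame 2: 1.8.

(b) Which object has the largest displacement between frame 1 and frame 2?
the green triangle

(moved 3.6; next 3.3)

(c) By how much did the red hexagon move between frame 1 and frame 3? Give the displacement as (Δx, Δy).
(1.3, 0.0)

The red hexagon was at (0.6, 4.9) in frame 1 and (1.9, 4.9) in frame 3.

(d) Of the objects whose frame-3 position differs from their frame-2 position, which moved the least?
the blue pentagon

(moved 1.8)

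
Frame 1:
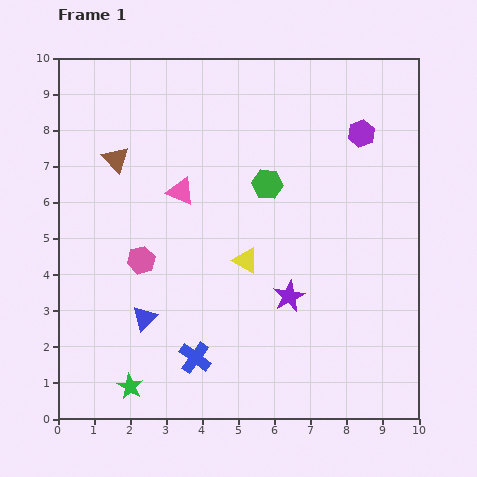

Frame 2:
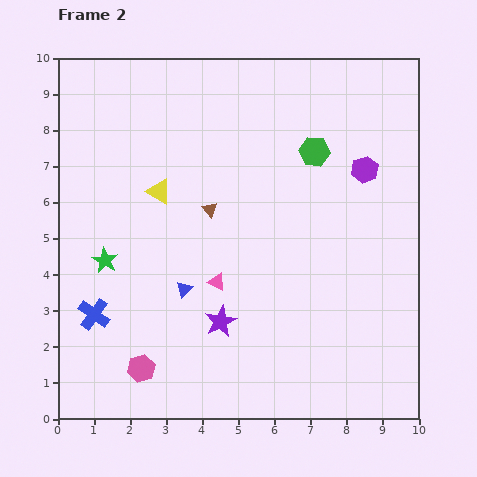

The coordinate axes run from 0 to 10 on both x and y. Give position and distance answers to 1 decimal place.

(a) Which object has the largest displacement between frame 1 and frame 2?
the green star

(moved 3.6; next 3.1)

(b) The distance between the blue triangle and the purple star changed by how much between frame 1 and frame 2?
-2.7

Distance in frame 1: 4.0. Distance in frame 2: 1.3.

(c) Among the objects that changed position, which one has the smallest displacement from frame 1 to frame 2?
the purple hexagon

(moved 1.0)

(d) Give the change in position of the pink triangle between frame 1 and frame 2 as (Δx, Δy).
(1.0, -2.5)

The pink triangle was at (3.4, 6.3) in frame 1 and (4.4, 3.8) in frame 2.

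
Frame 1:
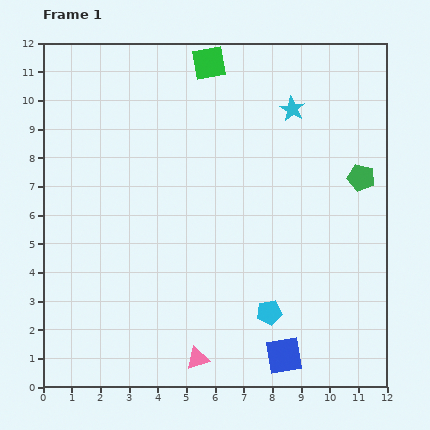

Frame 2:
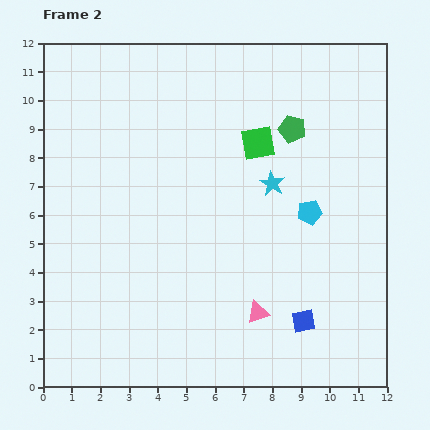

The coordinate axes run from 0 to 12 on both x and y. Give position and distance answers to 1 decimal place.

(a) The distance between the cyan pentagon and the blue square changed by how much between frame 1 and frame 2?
+2.2

Distance in frame 1: 1.6. Distance in frame 2: 3.8.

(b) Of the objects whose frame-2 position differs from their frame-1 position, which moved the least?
the blue square

(moved 1.4)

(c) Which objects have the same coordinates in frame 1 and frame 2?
none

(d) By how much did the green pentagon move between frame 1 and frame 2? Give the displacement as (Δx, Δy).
(-2.4, 1.7)

The green pentagon was at (11.1, 7.3) in frame 1 and (8.7, 9.0) in frame 2.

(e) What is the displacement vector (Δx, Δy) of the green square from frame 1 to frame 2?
(1.7, -2.8)

The green square was at (5.8, 11.3) in frame 1 and (7.5, 8.5) in frame 2.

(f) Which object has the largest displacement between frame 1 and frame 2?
the cyan pentagon

(moved 3.8; next 3.3)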